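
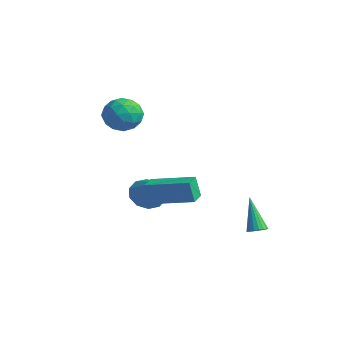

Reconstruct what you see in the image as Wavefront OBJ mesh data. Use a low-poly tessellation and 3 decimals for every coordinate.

v -2.32 -1.198 4.128
v -1.885 -0.48 3.548
v -2.035 -2.32 2.952
v -1.6 -1.602 2.372
v -1.139 -1.917 3.226
v -1.316 -1.223 3.953
v -2.604 -1.577 2.547
v -2.781 -0.883 3.274
v -2.061 -0.714 2.571
v -1.155 -0.924 2.991
v -2.765 -1.876 3.509
v -1.859 -2.086 3.929
v -2.128 -0.741 3.941
v -1.792 -2.059 2.559
v -1.522 -2.244 3.061
v -1.266 -1.822 2.72
v -1.793 -1.177 4.179
v -1.537 -0.755 3.839
v -1.099 -1.6 3.649
v -2.383 -2.045 2.661
v -2.127 -1.623 2.321
v -2.654 -0.978 3.78
v -2.398 -0.556 3.439
v -2.821 -1.2 2.851
v -1.975 -0.456 3.027
v -1.808 -1.116 2.335
v -2.398 -1.101 2.438
v -2.502 -0.693 2.865
v -1.443 -0.58 3.273
v -1.275 -1.239 2.582
v -1.005 -1.424 3.084
v -1.108 -1.016 3.511
v -1.546 -0.717 2.699
v -2.645 -1.561 3.918
v -2.477 -2.22 3.227
v -2.812 -1.784 2.989
v -2.915 -1.376 3.416
v -2.112 -1.684 4.165
v -1.945 -2.344 3.473
v -1.418 -2.107 3.635
v -1.522 -1.699 4.062
v -2.374 -2.083 3.801
v 2.019 -2.738 -0.531
v 1.812 -2.88 0.582
v 1.537 -2.038 -0.531
v 1.33 -2.18 0.582
v 3.73 -1.56 -0.062
v 3.523 -1.702 1.051
v 3.248 -0.86 -0.062
v 3.041 -1.002 1.051
v 3.346 2.253 -3.121
v 3.579 1.862 -2.913
v 2.374 2.547 -1.479
v 3.714 2.032 -2.863
v 3.775 2.246 -2.865
v 3.752 2.461 -2.917
v 3.649 2.635 -3.01
v 3.485 2.733 -3.124
v 3.294 2.736 -3.238
v 3.113 2.643 -3.329
v 2.978 2.473 -3.378
v 2.916 2.259 -3.376
v 2.939 2.044 -3.324
v 3.043 1.871 -3.231
v 3.207 1.772 -3.117
v 3.398 1.769 -3.003
v -2.468 0.305 -2.524
v -1.895 -0.052 -3.178
v -1.032 0.035 -1.116
v -1.808 0.522 -3.157
v -1.973 1.013 -2.894
v -2.327 1.234 -2.49
v -2.735 1.1 -2.099
v -3.042 0.662 -1.87
v -3.129 0.089 -1.892
v -2.964 -0.403 -2.154
v -2.61 -0.623 -2.558
v -2.201 -0.489 -2.949
f 1 38 17
f 38 12 41
f 17 41 6
f 38 41 17
f 1 17 13
f 17 6 18
f 13 18 2
f 17 18 13
f 1 13 22
f 13 2 23
f 22 23 8
f 13 23 22
f 1 22 34
f 22 8 37
f 34 37 11
f 22 37 34
f 1 34 38
f 34 11 42
f 38 42 12
f 34 42 38
f 2 18 29
f 18 6 32
f 29 32 10
f 18 32 29
f 6 41 19
f 41 12 40
f 19 40 5
f 41 40 19
f 12 42 39
f 42 11 35
f 39 35 3
f 42 35 39
f 11 37 36
f 37 8 24
f 36 24 7
f 37 24 36
f 8 23 28
f 23 2 25
f 28 25 9
f 23 25 28
f 4 30 16
f 30 10 31
f 16 31 5
f 30 31 16
f 4 16 14
f 16 5 15
f 14 15 3
f 16 15 14
f 4 14 21
f 14 3 20
f 21 20 7
f 14 20 21
f 4 21 26
f 21 7 27
f 26 27 9
f 21 27 26
f 4 26 30
f 26 9 33
f 30 33 10
f 26 33 30
f 5 31 19
f 31 10 32
f 19 32 6
f 31 32 19
f 3 15 39
f 15 5 40
f 39 40 12
f 15 40 39
f 7 20 36
f 20 3 35
f 36 35 11
f 20 35 36
f 9 27 28
f 27 7 24
f 28 24 8
f 27 24 28
f 10 33 29
f 33 9 25
f 29 25 2
f 33 25 29
f 44 46 43
f 47 44 43
f 43 46 45
f 45 47 43
f 44 50 46
f 48 44 47
f 48 50 44
f 46 50 45
f 49 47 45
f 45 50 49
f 49 48 47
f 50 48 49
f 52 51 54
f 52 54 53
f 54 51 55
f 54 55 53
f 55 51 56
f 55 56 53
f 56 51 57
f 56 57 53
f 57 51 58
f 57 58 53
f 58 51 59
f 58 59 53
f 59 51 60
f 59 60 53
f 60 51 61
f 60 61 53
f 61 51 62
f 61 62 53
f 62 51 63
f 62 63 53
f 63 51 64
f 63 64 53
f 64 51 65
f 64 65 53
f 65 51 66
f 65 66 53
f 66 51 52
f 66 52 53
f 68 67 70
f 68 70 69
f 70 67 71
f 70 71 69
f 71 67 72
f 71 72 69
f 72 67 73
f 72 73 69
f 73 67 74
f 73 74 69
f 74 67 75
f 74 75 69
f 75 67 76
f 75 76 69
f 76 67 77
f 76 77 69
f 77 67 78
f 77 78 69
f 78 67 68
f 78 68 69



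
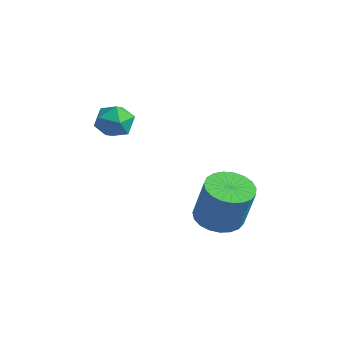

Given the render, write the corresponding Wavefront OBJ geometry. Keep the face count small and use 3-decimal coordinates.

v 2.469 3.513 -1.877
v 2.945 2.755 -2.039
v 3.566 2.768 -0.286
v 3.091 3.527 -0.123
v 3.194 3.025 -2.13
v 3.815 3.038 -0.377
v 3.318 3.379 -2.176
v 3.939 3.392 -0.423
v 3.295 3.757 -2.171
v 3.917 3.77 -0.418
v 3.129 4.093 -2.115
v 3.751 4.106 -0.362
v 2.85 4.328 -2.018
v 3.471 4.341 -0.264
v 2.504 4.423 -1.896
v 3.126 4.436 -0.143
v 2.153 4.36 -1.771
v 2.774 4.373 -0.018
v 1.856 4.151 -1.664
v 2.477 4.164 0.089
v 1.665 3.832 -1.594
v 2.287 3.845 0.159
v 1.613 3.458 -1.573
v 2.235 3.471 0.18
v 1.71 3.093 -1.604
v 2.331 3.106 0.149
v 1.937 2.801 -1.683
v 2.559 2.814 0.07
v 2.257 2.632 -1.795
v 2.878 2.645 -0.042
v 2.613 2.616 -1.921
v 3.235 2.629 -0.168
v -1.138 2.361 1.455
v -0.52 1.857 1.404
v -1.74 1.543 2.256
v -1.122 1.039 2.205
v -1.037 1.737 2.583
v -0.665 2.243 2.089
v -1.595 1.157 1.571
v -1.223 1.663 1.077
v -0.803 1.113 1.476
v -0.458 1.471 2.101
v -1.802 1.929 1.559
v -1.457 2.287 2.184
f 2 1 5
f 2 5 3
f 3 5 6
f 3 6 4
f 5 1 7
f 5 7 6
f 6 7 8
f 6 8 4
f 7 1 9
f 7 9 8
f 8 9 10
f 8 10 4
f 9 1 11
f 9 11 10
f 10 11 12
f 10 12 4
f 11 1 13
f 11 13 12
f 12 13 14
f 12 14 4
f 13 1 15
f 13 15 14
f 14 15 16
f 14 16 4
f 15 1 17
f 15 17 16
f 16 17 18
f 16 18 4
f 17 1 19
f 17 19 18
f 18 19 20
f 18 20 4
f 19 1 21
f 19 21 20
f 20 21 22
f 20 22 4
f 21 1 23
f 21 23 22
f 22 23 24
f 22 24 4
f 23 1 25
f 23 25 24
f 24 25 26
f 24 26 4
f 25 1 27
f 25 27 26
f 26 27 28
f 26 28 4
f 27 1 29
f 27 29 28
f 28 29 30
f 28 30 4
f 29 1 31
f 29 31 30
f 30 31 32
f 30 32 4
f 31 1 2
f 31 2 32
f 32 2 3
f 32 3 4
f 33 44 38
f 33 38 34
f 33 34 40
f 33 40 43
f 33 43 44
f 34 38 42
f 38 44 37
f 44 43 35
f 43 40 39
f 40 34 41
f 36 42 37
f 36 37 35
f 36 35 39
f 36 39 41
f 36 41 42
f 37 42 38
f 35 37 44
f 39 35 43
f 41 39 40
f 42 41 34



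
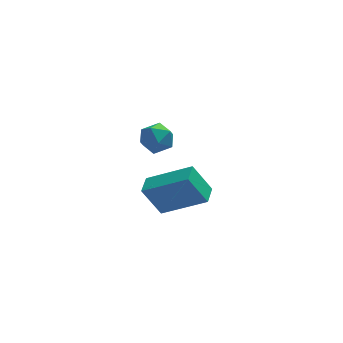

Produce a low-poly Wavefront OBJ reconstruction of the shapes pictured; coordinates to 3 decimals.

v 0.483 2.08 3.439
v 0.949 1.838 2.893
v -0.369 1.282 3.067
v 0.097 1.04 2.521
v 0.255 0.892 3.246
v 0.781 1.385 3.477
v -0.201 1.735 2.483
v 0.325 2.228 2.714
v 0.526 1.624 2.303
v 0.807 1.103 2.774
v -0.227 2.017 3.186
v 0.054 1.496 3.657
v -0.111 3.097 -1.494
v 1.631 2.403 -0.381
v 0.202 3.929 -1.464
v 1.944 3.236 -0.351
v 0.636 2.864 -2.809
v 2.378 2.171 -1.696
v 0.949 3.697 -2.779
v 2.691 3.003 -1.666
f 1 12 6
f 1 6 2
f 1 2 8
f 1 8 11
f 1 11 12
f 2 6 10
f 6 12 5
f 12 11 3
f 11 8 7
f 8 2 9
f 4 10 5
f 4 5 3
f 4 3 7
f 4 7 9
f 4 9 10
f 5 10 6
f 3 5 12
f 7 3 11
f 9 7 8
f 10 9 2
f 14 16 13
f 17 14 13
f 13 16 15
f 15 17 13
f 14 20 16
f 18 14 17
f 18 20 14
f 16 20 15
f 19 17 15
f 15 20 19
f 19 18 17
f 20 18 19



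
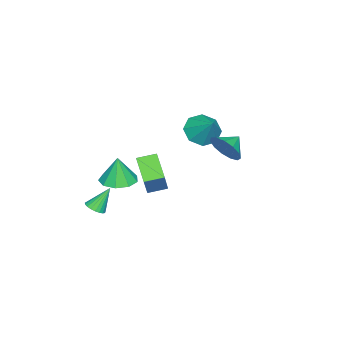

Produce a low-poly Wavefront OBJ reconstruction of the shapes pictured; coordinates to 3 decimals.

v -2.195 -2.2 -3.601
v -3.23 -3.126 -2.709
v -2.782 -1.333 -3.381
v -3.816 -2.258 -2.489
v -1.144 -1.882 -2.051
v -2.178 -2.807 -1.159
v -1.73 -1.014 -1.831
v -2.765 -1.94 -0.939
v -0.08 -2.752 -1.48
v 0.86 -2.443 -1.461
v -0.1 -2.788 0.06
v 0.441 -1.911 -1.454
v -0.222 -1.773 -1.459
v -0.819 -2.093 -1.474
v -1.07 -2.722 -1.491
v -0.858 -3.365 -1.504
v -0.282 -3.721 -1.505
v 0.388 -3.624 -1.494
v 0.839 -3.119 -1.477
v 1.288 3.531 3.223
v 1.754 4.114 3.761
v 0.412 3.849 3.637
v 1.642 4.374 3.327
v 1.418 4.366 2.859
v 1.153 4.093 2.507
v 0.931 3.642 2.382
v 0.822 3.156 2.524
v 0.861 2.788 2.888
v 1.036 2.657 3.358
v 1.291 2.803 3.785
v 1.545 3.181 4.034
v 1.717 3.67 4.025
v 2.911 -2.489 -1.613
v 3.428 -2.451 -1.376
v 2.329 -1.971 -0.427
v 3.406 -2.239 -1.48
v 3.298 -2.071 -1.607
v 3.123 -1.974 -1.734
v 2.912 -1.967 -1.841
v 2.7 -2.05 -1.909
v 2.525 -2.209 -1.925
v 2.417 -2.416 -1.888
v 2.394 -2.636 -1.803
v 2.461 -2.831 -1.685
v 2.605 -2.967 -1.555
v 2.802 -3.02 -1.435
v 3.019 -2.981 -1.346
v 3.216 -2.857 -1.303
v 3.361 -2.67 -1.314
v -1.095 1.307 2.577
v -0.45 1.618 1.908
v -0.385 2.173 3.663
v -1.055 2.06 1.951
v -1.683 2.06 2.361
v -1.967 1.619 2.897
v -1.739 0.996 3.246
v -1.134 0.554 3.203
v -0.506 0.554 2.793
v -0.223 0.994 2.257
f 2 4 1
f 5 2 1
f 1 4 3
f 3 5 1
f 2 8 4
f 6 2 5
f 6 8 2
f 4 8 3
f 7 5 3
f 3 8 7
f 7 6 5
f 8 6 7
f 10 9 12
f 10 12 11
f 12 9 13
f 12 13 11
f 13 9 14
f 13 14 11
f 14 9 15
f 14 15 11
f 15 9 16
f 15 16 11
f 16 9 17
f 16 17 11
f 17 9 18
f 17 18 11
f 18 9 19
f 18 19 11
f 19 9 10
f 19 10 11
f 21 20 23
f 21 23 22
f 23 20 24
f 23 24 22
f 24 20 25
f 24 25 22
f 25 20 26
f 25 26 22
f 26 20 27
f 26 27 22
f 27 20 28
f 27 28 22
f 28 20 29
f 28 29 22
f 29 20 30
f 29 30 22
f 30 20 31
f 30 31 22
f 31 20 32
f 31 32 22
f 32 20 21
f 32 21 22
f 34 33 36
f 34 36 35
f 36 33 37
f 36 37 35
f 37 33 38
f 37 38 35
f 38 33 39
f 38 39 35
f 39 33 40
f 39 40 35
f 40 33 41
f 40 41 35
f 41 33 42
f 41 42 35
f 42 33 43
f 42 43 35
f 43 33 44
f 43 44 35
f 44 33 45
f 44 45 35
f 45 33 46
f 45 46 35
f 46 33 47
f 46 47 35
f 47 33 48
f 47 48 35
f 48 33 49
f 48 49 35
f 49 33 34
f 49 34 35
f 51 50 53
f 51 53 52
f 53 50 54
f 53 54 52
f 54 50 55
f 54 55 52
f 55 50 56
f 55 56 52
f 56 50 57
f 56 57 52
f 57 50 58
f 57 58 52
f 58 50 59
f 58 59 52
f 59 50 51
f 59 51 52



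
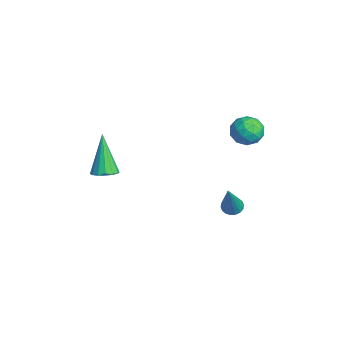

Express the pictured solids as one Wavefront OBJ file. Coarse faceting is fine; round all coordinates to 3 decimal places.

v 0.976 -1.822 -1.636
v 1.535 -1.894 -1.378
v 0.124 -1.718 0.236
v 1.5 -1.577 -1.412
v 1.324 -1.325 -1.506
v 1.055 -1.207 -1.635
v 0.765 -1.253 -1.764
v 0.531 -1.452 -1.859
v 0.417 -1.75 -1.895
v 0.453 -2.067 -1.861
v 0.629 -2.318 -1.767
v 0.898 -2.437 -1.638
v 1.188 -2.39 -1.508
v 1.421 -2.192 -1.413
v 2.586 4.597 1.01
v 3.26 4.228 1.131
v 1.96 3.532 1.249
v 2.634 3.163 1.37
v 2.39 3.703 1.874
v 2.777 4.361 1.727
v 2.443 3.399 0.653
v 2.83 4.057 0.506
v 3.172 3.487 0.911
v 3.139 3.675 1.665
v 2.081 4.085 0.715
v 2.048 4.273 1.469
v 2.978 4.506 1.05
v 2.242 3.254 1.33
v 2.099 3.571 1.627
v 2.495 3.354 1.698
v 2.694 4.585 1.4
v 3.091 4.368 1.471
v 2.579 4.059 1.907
v 2.129 3.392 0.909
v 2.526 3.175 0.98
v 2.725 4.406 0.682
v 3.121 4.189 0.753
v 2.641 3.701 0.473
v 3.322 3.854 0.991
v 2.954 3.228 1.131
v 2.842 3.366 0.71
v 3.069 3.753 0.624
v 3.303 3.964 1.435
v 2.935 3.338 1.575
v 2.792 3.655 1.871
v 3.019 4.043 1.785
v 3.251 3.529 1.305
v 2.285 4.422 0.805
v 1.917 3.796 0.945
v 2.201 3.717 0.595
v 2.428 4.105 0.509
v 2.266 4.532 1.249
v 1.898 3.906 1.389
v 2.151 4.007 1.756
v 2.378 4.394 1.67
v 1.969 4.231 1.075
v 1.879 3.519 -4.1
v 2.267 3.343 -4.361
v 2.901 3.021 -2.24
v 2.32 3.557 -4.332
v 2.285 3.764 -4.258
v 2.17 3.922 -4.152
v 1.997 4.001 -4.036
v 1.801 3.984 -3.932
v 1.62 3.875 -3.862
v 1.49 3.696 -3.839
v 1.438 3.482 -3.867
v 1.472 3.275 -3.942
v 1.587 3.117 -4.047
v 1.76 3.038 -4.164
v 1.956 3.055 -4.267
v 2.137 3.163 -4.337
f 2 1 4
f 2 4 3
f 4 1 5
f 4 5 3
f 5 1 6
f 5 6 3
f 6 1 7
f 6 7 3
f 7 1 8
f 7 8 3
f 8 1 9
f 8 9 3
f 9 1 10
f 9 10 3
f 10 1 11
f 10 11 3
f 11 1 12
f 11 12 3
f 12 1 13
f 12 13 3
f 13 1 14
f 13 14 3
f 14 1 2
f 14 2 3
f 15 52 31
f 52 26 55
f 31 55 20
f 52 55 31
f 15 31 27
f 31 20 32
f 27 32 16
f 31 32 27
f 15 27 36
f 27 16 37
f 36 37 22
f 27 37 36
f 15 36 48
f 36 22 51
f 48 51 25
f 36 51 48
f 15 48 52
f 48 25 56
f 52 56 26
f 48 56 52
f 16 32 43
f 32 20 46
f 43 46 24
f 32 46 43
f 20 55 33
f 55 26 54
f 33 54 19
f 55 54 33
f 26 56 53
f 56 25 49
f 53 49 17
f 56 49 53
f 25 51 50
f 51 22 38
f 50 38 21
f 51 38 50
f 22 37 42
f 37 16 39
f 42 39 23
f 37 39 42
f 18 44 30
f 44 24 45
f 30 45 19
f 44 45 30
f 18 30 28
f 30 19 29
f 28 29 17
f 30 29 28
f 18 28 35
f 28 17 34
f 35 34 21
f 28 34 35
f 18 35 40
f 35 21 41
f 40 41 23
f 35 41 40
f 18 40 44
f 40 23 47
f 44 47 24
f 40 47 44
f 19 45 33
f 45 24 46
f 33 46 20
f 45 46 33
f 17 29 53
f 29 19 54
f 53 54 26
f 29 54 53
f 21 34 50
f 34 17 49
f 50 49 25
f 34 49 50
f 23 41 42
f 41 21 38
f 42 38 22
f 41 38 42
f 24 47 43
f 47 23 39
f 43 39 16
f 47 39 43
f 58 57 60
f 58 60 59
f 60 57 61
f 60 61 59
f 61 57 62
f 61 62 59
f 62 57 63
f 62 63 59
f 63 57 64
f 63 64 59
f 64 57 65
f 64 65 59
f 65 57 66
f 65 66 59
f 66 57 67
f 66 67 59
f 67 57 68
f 67 68 59
f 68 57 69
f 68 69 59
f 69 57 70
f 69 70 59
f 70 57 71
f 70 71 59
f 71 57 72
f 71 72 59
f 72 57 58
f 72 58 59



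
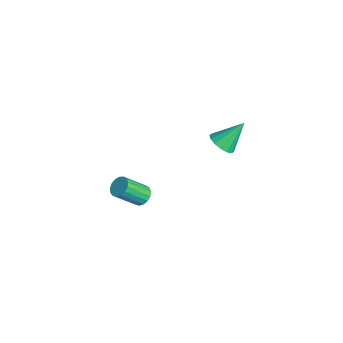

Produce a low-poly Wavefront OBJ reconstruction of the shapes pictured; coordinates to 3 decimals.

v -1.78 -0.929 -4.08
v -1.111 -0.756 -3.966
v -0.992 -2.097 -2.625
v -1.66 -2.271 -2.74
v -1.282 -0.56 -3.755
v -1.163 -1.901 -2.414
v -1.567 -0.449 -3.618
v -1.448 -1.79 -2.278
v -1.901 -0.447 -3.587
v -1.782 -1.789 -2.247
v -2.206 -0.557 -3.669
v -2.087 -1.898 -2.329
v -2.415 -0.751 -3.846
v -2.296 -2.093 -2.505
v -2.477 -0.987 -4.076
v -2.358 -2.328 -2.735
v -2.38 -1.209 -4.307
v -2.261 -2.55 -2.966
v -2.145 -1.367 -4.486
v -2.026 -2.708 -3.145
v -1.827 -1.425 -4.572
v -1.708 -2.766 -3.232
v -1.497 -1.37 -4.546
v -1.378 -2.711 -3.205
v -1.233 -1.213 -4.413
v -1.114 -2.554 -3.072
v -1.093 -0.992 -4.203
v -0.974 -2.333 -2.863
v 1.801 2.664 3.283
v 2.65 2.702 3.31
v 1.699 3.936 4.677
v 2.531 3.011 3.02
v 2.217 3.226 2.8
v 1.791 3.291 2.71
v 1.368 3.188 2.773
v 1.061 2.944 2.973
v 0.952 2.626 3.256
v 1.071 2.317 3.546
v 1.385 2.101 3.766
v 1.811 2.036 3.857
v 2.234 2.14 3.793
v 2.541 2.383 3.593
f 2 1 5
f 2 5 3
f 3 5 6
f 3 6 4
f 5 1 7
f 5 7 6
f 6 7 8
f 6 8 4
f 7 1 9
f 7 9 8
f 8 9 10
f 8 10 4
f 9 1 11
f 9 11 10
f 10 11 12
f 10 12 4
f 11 1 13
f 11 13 12
f 12 13 14
f 12 14 4
f 13 1 15
f 13 15 14
f 14 15 16
f 14 16 4
f 15 1 17
f 15 17 16
f 16 17 18
f 16 18 4
f 17 1 19
f 17 19 18
f 18 19 20
f 18 20 4
f 19 1 21
f 19 21 20
f 20 21 22
f 20 22 4
f 21 1 23
f 21 23 22
f 22 23 24
f 22 24 4
f 23 1 25
f 23 25 24
f 24 25 26
f 24 26 4
f 25 1 27
f 25 27 26
f 26 27 28
f 26 28 4
f 27 1 2
f 27 2 28
f 28 2 3
f 28 3 4
f 30 29 32
f 30 32 31
f 32 29 33
f 32 33 31
f 33 29 34
f 33 34 31
f 34 29 35
f 34 35 31
f 35 29 36
f 35 36 31
f 36 29 37
f 36 37 31
f 37 29 38
f 37 38 31
f 38 29 39
f 38 39 31
f 39 29 40
f 39 40 31
f 40 29 41
f 40 41 31
f 41 29 42
f 41 42 31
f 42 29 30
f 42 30 31



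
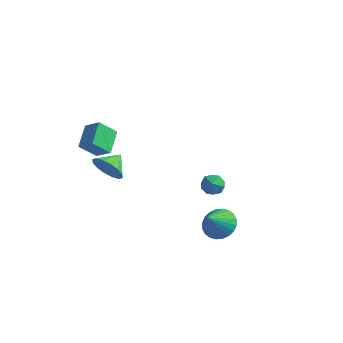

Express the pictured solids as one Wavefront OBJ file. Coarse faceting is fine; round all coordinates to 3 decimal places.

v -2.875 -1.676 0.911
v -2.462 -2.046 1.62
v -2.705 -0.684 1.329
v -2.124 -1.972 1.309
v -1.986 -1.819 0.891
v -2.087 -1.628 0.478
v -2.399 -1.45 0.181
v -2.838 -1.332 0.08
v -3.287 -1.306 0.201
v -3.626 -1.38 0.513
v -3.763 -1.533 0.931
v -3.662 -1.724 1.344
v -3.351 -1.902 1.64
v -2.912 -2.02 1.742
v 2.879 -1.277 -1.251
v 3.619 -0.973 -0.862
v 2.701 -2.203 -0.189
v 3.379 -0.766 -0.721
v 3.063 -0.636 -0.661
v 2.718 -0.604 -0.69
v 2.398 -0.675 -0.805
v 2.151 -0.837 -0.988
v 2.015 -1.066 -1.211
v 2.01 -1.327 -1.439
v 2.138 -1.58 -1.639
v 2.378 -1.788 -1.78
v 2.695 -1.917 -1.841
v 3.039 -1.949 -1.811
v 3.359 -1.879 -1.696
v 3.606 -1.717 -1.513
v 3.742 -1.488 -1.291
v 3.747 -1.227 -1.062
v -3.932 -2.513 2.686
v -4.256 -1.318 3.297
v -3.311 -1.917 1.85
v -3.634 -0.723 2.461
v -3.126 -2.577 3.239
v -3.449 -1.383 3.85
v -2.504 -1.982 2.403
v -2.828 -0.787 3.014
v 0.782 2.867 -1.392
v 1.227 2.575 -1.87
v -0.107 2.685 -2.11
v 0.338 2.393 -2.588
v 0.199 2.054 -1.974
v 0.749 2.166 -1.53
v 0.371 3.094 -2.45
v 0.921 3.206 -2.006
v 0.973 2.715 -2.523
v 0.867 2.072 -2.229
v 0.253 3.188 -1.751
v 0.147 2.545 -1.457
f 2 1 4
f 2 4 3
f 4 1 5
f 4 5 3
f 5 1 6
f 5 6 3
f 6 1 7
f 6 7 3
f 7 1 8
f 7 8 3
f 8 1 9
f 8 9 3
f 9 1 10
f 9 10 3
f 10 1 11
f 10 11 3
f 11 1 12
f 11 12 3
f 12 1 13
f 12 13 3
f 13 1 14
f 13 14 3
f 14 1 2
f 14 2 3
f 16 15 18
f 16 18 17
f 18 15 19
f 18 19 17
f 19 15 20
f 19 20 17
f 20 15 21
f 20 21 17
f 21 15 22
f 21 22 17
f 22 15 23
f 22 23 17
f 23 15 24
f 23 24 17
f 24 15 25
f 24 25 17
f 25 15 26
f 25 26 17
f 26 15 27
f 26 27 17
f 27 15 28
f 27 28 17
f 28 15 29
f 28 29 17
f 29 15 30
f 29 30 17
f 30 15 31
f 30 31 17
f 31 15 32
f 31 32 17
f 32 15 16
f 32 16 17
f 34 36 33
f 37 34 33
f 33 36 35
f 35 37 33
f 34 40 36
f 38 34 37
f 38 40 34
f 36 40 35
f 39 37 35
f 35 40 39
f 39 38 37
f 40 38 39
f 41 52 46
f 41 46 42
f 41 42 48
f 41 48 51
f 41 51 52
f 42 46 50
f 46 52 45
f 52 51 43
f 51 48 47
f 48 42 49
f 44 50 45
f 44 45 43
f 44 43 47
f 44 47 49
f 44 49 50
f 45 50 46
f 43 45 52
f 47 43 51
f 49 47 48
f 50 49 42



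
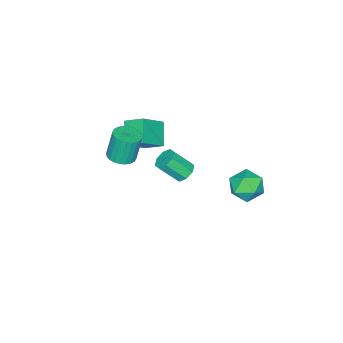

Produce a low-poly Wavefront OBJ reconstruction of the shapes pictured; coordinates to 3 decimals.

v -3.125 -2.863 -3.409
v -2.775 -3.151 -3.818
v -2.246 -3.925 -2.819
v -2.595 -3.637 -2.411
v -2.566 -2.775 -3.637
v -2.036 -3.549 -2.639
v -2.684 -2.45 -3.323
v -2.155 -3.225 -2.324
v -3.06 -2.367 -3.059
v -2.531 -3.142 -2.061
v -3.474 -2.575 -3.001
v -2.945 -3.349 -2.002
v -3.684 -2.951 -3.181
v -3.154 -3.725 -2.183
v -3.565 -3.275 -3.496
v -3.036 -4.05 -2.497
v -3.189 -3.358 -3.759
v -2.66 -4.133 -2.761
v -2.172 1.245 -2.438
v -1.821 0.795 -1.724
v -3.539 0.945 -1.956
v -3.188 0.495 -1.242
v -3.101 1.404 -1.297
v -2.256 1.589 -1.595
v -3.104 0.151 -2.085
v -2.259 0.336 -2.383
v -2.397 0.119 -1.505
v -2.395 0.893 -1.018
v -2.965 0.847 -2.662
v -2.963 1.621 -2.175
v -1.144 -3.656 -0.451
v -1.97 -4.268 0.328
v -1.314 -2.721 0.103
v -2.139 -3.333 0.883
v -0.061 -3.987 0.437
v -0.886 -4.599 1.217
v -0.23 -3.052 0.992
v -1.056 -3.664 1.771
v 1.939 -2.586 2.058
v 2.32 -2.047 2.075
v 2.043 -1.895 3.459
v 1.661 -2.434 3.442
v 2.09 -1.945 2.018
v 1.813 -1.793 3.402
v 1.838 -1.94 1.967
v 1.561 -1.788 3.351
v 1.601 -2.034 1.93
v 1.324 -1.882 3.314
v 1.415 -2.211 1.912
v 1.138 -2.059 3.296
v 1.309 -2.446 1.916
v 1.032 -2.294 3.301
v 1.299 -2.702 1.943
v 1.022 -2.55 3.327
v 1.386 -2.94 1.986
v 1.109 -2.788 3.37
v 1.557 -3.125 2.041
v 1.28 -2.973 3.425
v 1.787 -3.227 2.098
v 1.51 -3.075 3.482
v 2.039 -3.232 2.149
v 1.762 -3.08 3.533
v 2.276 -3.138 2.186
v 1.999 -2.986 3.57
v 2.462 -2.961 2.204
v 2.185 -2.809 3.588
v 2.568 -2.726 2.199
v 2.291 -2.574 3.584
v 2.578 -2.47 2.173
v 2.301 -2.318 3.557
v 2.491 -2.232 2.13
v 2.214 -2.08 3.514
f 2 1 5
f 2 5 3
f 3 5 6
f 3 6 4
f 5 1 7
f 5 7 6
f 6 7 8
f 6 8 4
f 7 1 9
f 7 9 8
f 8 9 10
f 8 10 4
f 9 1 11
f 9 11 10
f 10 11 12
f 10 12 4
f 11 1 13
f 11 13 12
f 12 13 14
f 12 14 4
f 13 1 15
f 13 15 14
f 14 15 16
f 14 16 4
f 15 1 17
f 15 17 16
f 16 17 18
f 16 18 4
f 17 1 2
f 17 2 18
f 18 2 3
f 18 3 4
f 19 30 24
f 19 24 20
f 19 20 26
f 19 26 29
f 19 29 30
f 20 24 28
f 24 30 23
f 30 29 21
f 29 26 25
f 26 20 27
f 22 28 23
f 22 23 21
f 22 21 25
f 22 25 27
f 22 27 28
f 23 28 24
f 21 23 30
f 25 21 29
f 27 25 26
f 28 27 20
f 32 34 31
f 35 32 31
f 31 34 33
f 33 35 31
f 32 38 34
f 36 32 35
f 36 38 32
f 34 38 33
f 37 35 33
f 33 38 37
f 37 36 35
f 38 36 37
f 40 39 43
f 40 43 41
f 41 43 44
f 41 44 42
f 43 39 45
f 43 45 44
f 44 45 46
f 44 46 42
f 45 39 47
f 45 47 46
f 46 47 48
f 46 48 42
f 47 39 49
f 47 49 48
f 48 49 50
f 48 50 42
f 49 39 51
f 49 51 50
f 50 51 52
f 50 52 42
f 51 39 53
f 51 53 52
f 52 53 54
f 52 54 42
f 53 39 55
f 53 55 54
f 54 55 56
f 54 56 42
f 55 39 57
f 55 57 56
f 56 57 58
f 56 58 42
f 57 39 59
f 57 59 58
f 58 59 60
f 58 60 42
f 59 39 61
f 59 61 60
f 60 61 62
f 60 62 42
f 61 39 63
f 61 63 62
f 62 63 64
f 62 64 42
f 63 39 65
f 63 65 64
f 64 65 66
f 64 66 42
f 65 39 67
f 65 67 66
f 66 67 68
f 66 68 42
f 67 39 69
f 67 69 68
f 68 69 70
f 68 70 42
f 69 39 71
f 69 71 70
f 70 71 72
f 70 72 42
f 71 39 40
f 71 40 72
f 72 40 41
f 72 41 42



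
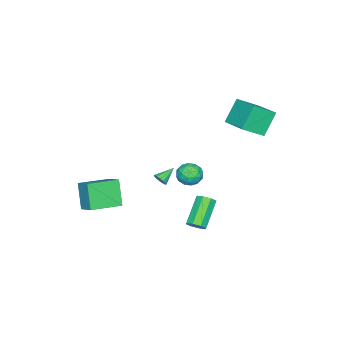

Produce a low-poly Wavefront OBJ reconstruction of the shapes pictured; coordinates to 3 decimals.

v -4.254 2.917 3.775
v -3.161 1.973 4.709
v -3.248 4.554 4.251
v -2.154 3.61 5.185
v -3.186 2.69 2.295
v -2.092 1.746 3.229
v -2.179 4.327 2.771
v -1.086 3.383 3.705
v 4.186 -4.742 -0.625
v 4.709 -3.759 -0.014
v 2.453 -3.618 -0.947
v 2.976 -2.636 -0.336
v 4.904 -4.104 -2.264
v 5.427 -3.122 -1.653
v 3.171 -2.981 -2.586
v 3.694 -1.998 -1.975
v 0.918 1.763 0.177
v 1.567 1.194 0.309
v 0.073 0.706 -0.229
v 0.722 0.137 -0.097
v 0.347 0.536 0.582
v 0.869 1.189 0.833
v 0.771 0.711 -0.753
v 1.293 1.364 -0.502
v 1.476 0.544 -0.267
v 1.214 0.436 0.559
v 0.426 1.464 -0.479
v 0.164 1.356 0.347
v 1.316 1.571 0.279
v 0.324 0.329 -0.199
v 0.103 0.563 0.201
v 0.485 0.229 0.278
v 0.906 1.568 0.587
v 1.288 1.234 0.664
v 0.571 0.847 0.825
v 0.352 0.666 -0.584
v 0.734 0.332 -0.507
v 1.155 1.671 -0.198
v 1.537 1.337 -0.121
v 1.069 1.053 -0.745
v 1.644 0.854 0.018
v 1.148 0.234 -0.221
v 1.176 0.571 -0.606
v 1.483 0.954 -0.459
v 1.49 0.791 0.503
v 0.994 0.17 0.264
v 0.774 0.405 0.664
v 1.08 0.788 0.811
v 1.437 0.409 0.165
v 0.646 1.73 -0.184
v 0.15 1.109 -0.423
v 0.56 1.112 -0.731
v 0.866 1.495 -0.584
v 0.492 1.666 0.301
v -0.004 1.046 0.062
v 0.157 0.946 0.539
v 0.464 1.329 0.686
v 0.203 1.491 -0.085
v 1.058 1.531 -4.301
v 1.396 1.071 -3.969
v -0.199 0.91 -2.567
v -0.538 1.369 -2.899
v 1.493 1.539 -3.805
v -0.102 1.378 -2.403
v 1.335 2.002 -3.931
v -0.26 1.84 -2.529
v 1.014 2.189 -4.274
v -0.581 2.027 -2.872
v 0.719 1.99 -4.633
v -0.876 1.829 -3.231
v 0.622 1.522 -4.797
v -0.973 1.361 -3.395
v 0.78 1.06 -4.671
v -0.815 0.898 -3.269
v 1.101 0.873 -4.328
v -0.494 0.711 -2.926
v -2.892 -3.176 -4.254
v -2.582 -2.974 -3.874
v -3.928 -2.764 -3.626
v -2.612 -2.772 -4.057
v -2.717 -2.677 -4.292
v -2.868 -2.717 -4.517
v -3.027 -2.879 -4.672
v -3.149 -3.121 -4.714
v -3.202 -3.378 -4.633
v -3.172 -3.581 -4.451
v -3.067 -3.675 -4.216
v -2.915 -3.636 -3.99
v -2.757 -3.473 -3.836
v -2.635 -3.231 -3.794
f 2 4 1
f 5 2 1
f 1 4 3
f 3 5 1
f 2 8 4
f 6 2 5
f 6 8 2
f 4 8 3
f 7 5 3
f 3 8 7
f 7 6 5
f 8 6 7
f 10 12 9
f 13 10 9
f 9 12 11
f 11 13 9
f 10 16 12
f 14 10 13
f 14 16 10
f 12 16 11
f 15 13 11
f 11 16 15
f 15 14 13
f 16 14 15
f 17 54 33
f 54 28 57
f 33 57 22
f 54 57 33
f 17 33 29
f 33 22 34
f 29 34 18
f 33 34 29
f 17 29 38
f 29 18 39
f 38 39 24
f 29 39 38
f 17 38 50
f 38 24 53
f 50 53 27
f 38 53 50
f 17 50 54
f 50 27 58
f 54 58 28
f 50 58 54
f 18 34 45
f 34 22 48
f 45 48 26
f 34 48 45
f 22 57 35
f 57 28 56
f 35 56 21
f 57 56 35
f 28 58 55
f 58 27 51
f 55 51 19
f 58 51 55
f 27 53 52
f 53 24 40
f 52 40 23
f 53 40 52
f 24 39 44
f 39 18 41
f 44 41 25
f 39 41 44
f 20 46 32
f 46 26 47
f 32 47 21
f 46 47 32
f 20 32 30
f 32 21 31
f 30 31 19
f 32 31 30
f 20 30 37
f 30 19 36
f 37 36 23
f 30 36 37
f 20 37 42
f 37 23 43
f 42 43 25
f 37 43 42
f 20 42 46
f 42 25 49
f 46 49 26
f 42 49 46
f 21 47 35
f 47 26 48
f 35 48 22
f 47 48 35
f 19 31 55
f 31 21 56
f 55 56 28
f 31 56 55
f 23 36 52
f 36 19 51
f 52 51 27
f 36 51 52
f 25 43 44
f 43 23 40
f 44 40 24
f 43 40 44
f 26 49 45
f 49 25 41
f 45 41 18
f 49 41 45
f 60 59 63
f 60 63 61
f 61 63 64
f 61 64 62
f 63 59 65
f 63 65 64
f 64 65 66
f 64 66 62
f 65 59 67
f 65 67 66
f 66 67 68
f 66 68 62
f 67 59 69
f 67 69 68
f 68 69 70
f 68 70 62
f 69 59 71
f 69 71 70
f 70 71 72
f 70 72 62
f 71 59 73
f 71 73 72
f 72 73 74
f 72 74 62
f 73 59 75
f 73 75 74
f 74 75 76
f 74 76 62
f 75 59 60
f 75 60 76
f 76 60 61
f 76 61 62
f 78 77 80
f 78 80 79
f 80 77 81
f 80 81 79
f 81 77 82
f 81 82 79
f 82 77 83
f 82 83 79
f 83 77 84
f 83 84 79
f 84 77 85
f 84 85 79
f 85 77 86
f 85 86 79
f 86 77 87
f 86 87 79
f 87 77 88
f 87 88 79
f 88 77 89
f 88 89 79
f 89 77 90
f 89 90 79
f 90 77 78
f 90 78 79



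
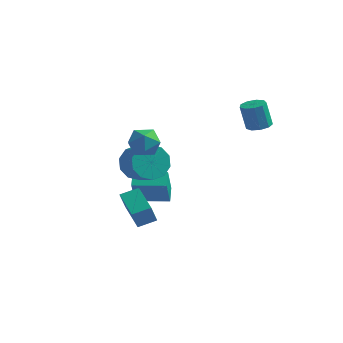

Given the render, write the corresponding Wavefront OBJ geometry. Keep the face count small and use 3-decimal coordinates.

v 0.836 -2.174 2.237
v 1.686 -2.163 1.929
v 0.854 -3.637 2.231
v 1.704 -3.626 1.923
v 1.525 -3.352 2.766
v 1.514 -2.447 2.769
v 1.026 -3.353 1.391
v 1.015 -2.448 1.394
v 1.803 -2.891 1.406
v 2.112 -2.89 2.256
v 0.428 -2.91 1.904
v 0.737 -2.909 2.754
v 3.96 3.754 0.964
v 4.57 3.988 1.115
v 4.249 3.9 2.547
v 3.64 3.666 2.396
v 4.275 4.336 1.07
v 3.955 4.248 2.502
v 3.833 4.412 0.976
v 3.513 4.324 2.408
v 3.45 4.18 0.876
v 3.13 4.092 2.308
v 3.306 3.749 0.817
v 2.986 3.661 2.249
v 3.468 3.32 0.827
v 3.148 3.232 2.259
v 3.86 3.095 0.901
v 3.54 3.006 2.333
v 4.299 3.178 1.004
v 3.979 3.089 2.436
v 4.579 3.53 1.089
v 4.259 3.442 2.521
v -0.293 -0.689 -0.62
v 0.283 -0.486 -1.473
v 1.33 -1.108 -0.914
v 0.753 -1.311 -0.06
v 0.356 0.009 -1.059
v 1.403 -0.613 -0.5
v 0.181 0.237 -0.478
v 1.228 -0.385 0.082
v -0.176 0.111 0.05
v 0.871 -0.511 0.609
v -0.577 -0.32 0.322
v 0.47 -0.942 0.881
v -0.87 -0.892 0.234
v 0.177 -1.514 0.793
v -0.943 -1.387 -0.18
v 0.104 -2.009 0.379
v -0.768 -1.615 -0.762
v 0.279 -2.237 -0.202
v -0.411 -1.489 -1.289
v 0.636 -2.111 -0.73
v -0.01 -1.058 -1.561
v 1.037 -1.68 -1.002
v -1.546 0.825 -3.189
v -1.883 1.576 -2.676
v -1.889 1.806 -4.851
v -2.226 2.557 -4.338
v 0.066 1.503 -3.122
v -0.271 2.254 -2.609
v -0.277 2.484 -4.784
v -0.614 3.235 -4.271
v 0.222 -1.714 -4.421
v 0.186 -2.216 -3.332
v -1.1 -0.562 -3.934
v -1.135 -1.064 -2.844
v 0.915 -1.056 -4.096
v 0.88 -1.558 -3.006
v -0.406 0.096 -3.608
v -0.442 -0.406 -2.519
f 1 12 6
f 1 6 2
f 1 2 8
f 1 8 11
f 1 11 12
f 2 6 10
f 6 12 5
f 12 11 3
f 11 8 7
f 8 2 9
f 4 10 5
f 4 5 3
f 4 3 7
f 4 7 9
f 4 9 10
f 5 10 6
f 3 5 12
f 7 3 11
f 9 7 8
f 10 9 2
f 14 13 17
f 14 17 15
f 15 17 18
f 15 18 16
f 17 13 19
f 17 19 18
f 18 19 20
f 18 20 16
f 19 13 21
f 19 21 20
f 20 21 22
f 20 22 16
f 21 13 23
f 21 23 22
f 22 23 24
f 22 24 16
f 23 13 25
f 23 25 24
f 24 25 26
f 24 26 16
f 25 13 27
f 25 27 26
f 26 27 28
f 26 28 16
f 27 13 29
f 27 29 28
f 28 29 30
f 28 30 16
f 29 13 31
f 29 31 30
f 30 31 32
f 30 32 16
f 31 13 14
f 31 14 32
f 32 14 15
f 32 15 16
f 34 33 37
f 34 37 35
f 35 37 38
f 35 38 36
f 37 33 39
f 37 39 38
f 38 39 40
f 38 40 36
f 39 33 41
f 39 41 40
f 40 41 42
f 40 42 36
f 41 33 43
f 41 43 42
f 42 43 44
f 42 44 36
f 43 33 45
f 43 45 44
f 44 45 46
f 44 46 36
f 45 33 47
f 45 47 46
f 46 47 48
f 46 48 36
f 47 33 49
f 47 49 48
f 48 49 50
f 48 50 36
f 49 33 51
f 49 51 50
f 50 51 52
f 50 52 36
f 51 33 53
f 51 53 52
f 52 53 54
f 52 54 36
f 53 33 34
f 53 34 54
f 54 34 35
f 54 35 36
f 56 58 55
f 59 56 55
f 55 58 57
f 57 59 55
f 56 62 58
f 60 56 59
f 60 62 56
f 58 62 57
f 61 59 57
f 57 62 61
f 61 60 59
f 62 60 61
f 64 66 63
f 67 64 63
f 63 66 65
f 65 67 63
f 64 70 66
f 68 64 67
f 68 70 64
f 66 70 65
f 69 67 65
f 65 70 69
f 69 68 67
f 70 68 69



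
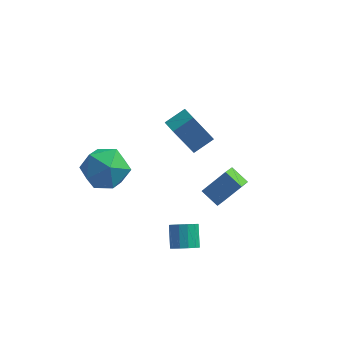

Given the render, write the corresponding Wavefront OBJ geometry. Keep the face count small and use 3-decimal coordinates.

v 0.837 3.572 -2.407
v -0.069 3.208 -0.638
v 1.627 4.273 -1.858
v 0.72 3.909 -0.089
v 1.4 2.831 -2.271
v 0.493 2.467 -0.502
v 2.189 3.532 -1.722
v 1.283 3.168 0.047
v 2.253 -2.782 -3.645
v 2.546 -2.326 -4.022
v 2.3 -1.482 -3.191
v 2.007 -1.938 -2.815
v 2.189 -2.331 -4.123
v 1.942 -1.487 -3.292
v 1.851 -2.479 -4.072
v 1.605 -1.635 -3.242
v 1.641 -2.724 -3.886
v 1.395 -1.879 -3.056
v 1.626 -2.986 -3.624
v 1.38 -2.142 -2.793
v 1.809 -3.185 -3.368
v 1.563 -2.34 -2.537
v 2.134 -3.255 -3.2
v 1.888 -2.41 -2.37
v 2.496 -3.175 -3.174
v 2.25 -2.331 -2.343
v 2.781 -2.971 -3.297
v 2.535 -2.126 -2.467
v 2.899 -2.706 -3.531
v 2.652 -1.862 -2.7
v 2.811 -2.466 -3.801
v 2.565 -1.622 -2.97
v -1.055 -1.72 1.831
v -0.273 -2.241 1.022
v -2.607 -2.259 0.678
v -1.825 -2.78 -0.131
v -1.986 -3.287 0.99
v -1.027 -2.953 1.702
v -1.853 -1.547 -0.002
v -0.894 -1.213 0.71
v -0.766 -2.134 -0.112
v -0.848 -3.21 0.502
v -2.032 -1.29 1.198
v -2.114 -2.366 1.812
v 3.848 -2.178 -0.353
v 3.71 -2.946 0.032
v 3.067 -1.792 0.137
v 2.929 -2.559 0.522
v 4.791 -1.761 0.818
v 4.653 -2.528 1.203
v 4.01 -1.374 1.308
v 3.872 -2.142 1.693
f 2 4 1
f 5 2 1
f 1 4 3
f 3 5 1
f 2 8 4
f 6 2 5
f 6 8 2
f 4 8 3
f 7 5 3
f 3 8 7
f 7 6 5
f 8 6 7
f 10 9 13
f 10 13 11
f 11 13 14
f 11 14 12
f 13 9 15
f 13 15 14
f 14 15 16
f 14 16 12
f 15 9 17
f 15 17 16
f 16 17 18
f 16 18 12
f 17 9 19
f 17 19 18
f 18 19 20
f 18 20 12
f 19 9 21
f 19 21 20
f 20 21 22
f 20 22 12
f 21 9 23
f 21 23 22
f 22 23 24
f 22 24 12
f 23 9 25
f 23 25 24
f 24 25 26
f 24 26 12
f 25 9 27
f 25 27 26
f 26 27 28
f 26 28 12
f 27 9 29
f 27 29 28
f 28 29 30
f 28 30 12
f 29 9 31
f 29 31 30
f 30 31 32
f 30 32 12
f 31 9 10
f 31 10 32
f 32 10 11
f 32 11 12
f 33 44 38
f 33 38 34
f 33 34 40
f 33 40 43
f 33 43 44
f 34 38 42
f 38 44 37
f 44 43 35
f 43 40 39
f 40 34 41
f 36 42 37
f 36 37 35
f 36 35 39
f 36 39 41
f 36 41 42
f 37 42 38
f 35 37 44
f 39 35 43
f 41 39 40
f 42 41 34
f 46 48 45
f 49 46 45
f 45 48 47
f 47 49 45
f 46 52 48
f 50 46 49
f 50 52 46
f 48 52 47
f 51 49 47
f 47 52 51
f 51 50 49
f 52 50 51



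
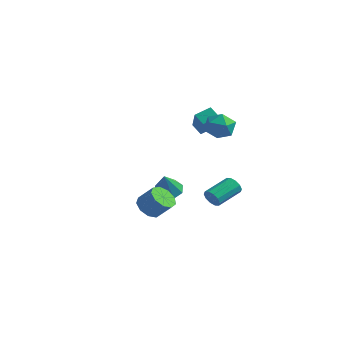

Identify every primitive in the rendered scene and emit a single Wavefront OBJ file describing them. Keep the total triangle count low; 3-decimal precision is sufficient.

v -2.492 2.306 -1.839
v -2.005 2.989 -1.575
v -1.968 1.354 -0.341
v -2.635 3.015 -1.338
v -3.181 2.625 -1.395
v -3.323 2.048 -1.712
v -2.978 1.622 -2.103
v -2.348 1.596 -2.34
v -1.802 1.986 -2.283
v -1.66 2.563 -1.966
v -1.562 4.054 2.354
v -2.216 4.066 2.911
v -1.175 4.988 2.787
v -1.83 5 3.345
v -0.39 2.92 3.755
v -1.045 2.932 4.313
v -0.004 3.854 4.189
v -0.658 3.866 4.746
v 0.815 3.874 3.36
v 1.522 3.143 3.286
v -0.042 2.937 4.414
v 0.665 2.206 4.34
v 0.887 3.085 4.808
v 1.417 3.664 4.156
v 0.063 2.416 3.544
v 0.593 2.995 2.892
v 1.058 2.242 3.399
v 1.567 2.655 4.18
v -0.087 3.425 3.52
v 0.422 3.838 4.301
v 1.368 -3.544 -0.212
v 1.824 -3.069 -0.766
v 2.689 -2.822 0.159
v 2.232 -3.296 0.712
v 1.43 -2.731 -0.488
v 2.295 -2.484 0.437
v 1.007 -2.774 -0.081
v 1.872 -2.527 0.844
v 0.753 -3.176 0.264
v 1.618 -2.929 1.189
v 0.786 -3.751 0.386
v 1.651 -3.504 1.311
v 1.092 -4.228 0.229
v 1.956 -3.981 1.154
v 1.526 -4.385 -0.136
v 2.391 -4.138 0.789
v 1.886 -4.149 -0.536
v 2.751 -3.901 0.389
v 2.004 -3.629 -0.785
v 2.869 -3.382 0.14
v 2.269 0.624 -0.659
v 2.595 0.393 -0.173
v 2.816 2.004 0.446
v 2.491 2.236 -0.041
v 2.847 0.469 -0.46
v 3.068 2.08 0.159
v 2.877 0.604 -0.824
v 3.098 2.215 -0.205
v 2.676 0.748 -1.125
v 2.897 2.359 -0.506
v 2.319 0.844 -1.248
v 2.54 2.455 -0.629
v 1.944 0.856 -1.146
v 2.165 2.467 -0.527
v 1.692 0.78 -0.859
v 1.913 2.391 -0.24
v 1.662 0.645 -0.495
v 1.883 2.256 0.124
v 1.863 0.501 -0.194
v 2.084 2.112 0.425
v 2.22 0.405 -0.071
v 2.441 2.016 0.548
f 2 1 4
f 2 4 3
f 4 1 5
f 4 5 3
f 5 1 6
f 5 6 3
f 6 1 7
f 6 7 3
f 7 1 8
f 7 8 3
f 8 1 9
f 8 9 3
f 9 1 10
f 9 10 3
f 10 1 2
f 10 2 3
f 12 14 11
f 15 12 11
f 11 14 13
f 13 15 11
f 12 18 14
f 16 12 15
f 16 18 12
f 14 18 13
f 17 15 13
f 13 18 17
f 17 16 15
f 18 16 17
f 19 30 24
f 19 24 20
f 19 20 26
f 19 26 29
f 19 29 30
f 20 24 28
f 24 30 23
f 30 29 21
f 29 26 25
f 26 20 27
f 22 28 23
f 22 23 21
f 22 21 25
f 22 25 27
f 22 27 28
f 23 28 24
f 21 23 30
f 25 21 29
f 27 25 26
f 28 27 20
f 32 31 35
f 32 35 33
f 33 35 36
f 33 36 34
f 35 31 37
f 35 37 36
f 36 37 38
f 36 38 34
f 37 31 39
f 37 39 38
f 38 39 40
f 38 40 34
f 39 31 41
f 39 41 40
f 40 41 42
f 40 42 34
f 41 31 43
f 41 43 42
f 42 43 44
f 42 44 34
f 43 31 45
f 43 45 44
f 44 45 46
f 44 46 34
f 45 31 47
f 45 47 46
f 46 47 48
f 46 48 34
f 47 31 49
f 47 49 48
f 48 49 50
f 48 50 34
f 49 31 32
f 49 32 50
f 50 32 33
f 50 33 34
f 52 51 55
f 52 55 53
f 53 55 56
f 53 56 54
f 55 51 57
f 55 57 56
f 56 57 58
f 56 58 54
f 57 51 59
f 57 59 58
f 58 59 60
f 58 60 54
f 59 51 61
f 59 61 60
f 60 61 62
f 60 62 54
f 61 51 63
f 61 63 62
f 62 63 64
f 62 64 54
f 63 51 65
f 63 65 64
f 64 65 66
f 64 66 54
f 65 51 67
f 65 67 66
f 66 67 68
f 66 68 54
f 67 51 69
f 67 69 68
f 68 69 70
f 68 70 54
f 69 51 71
f 69 71 70
f 70 71 72
f 70 72 54
f 71 51 52
f 71 52 72
f 72 52 53
f 72 53 54



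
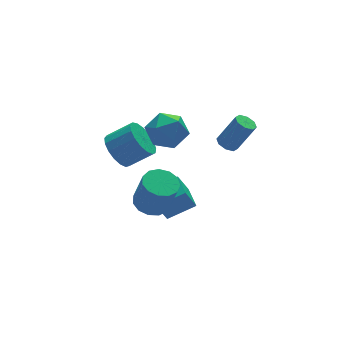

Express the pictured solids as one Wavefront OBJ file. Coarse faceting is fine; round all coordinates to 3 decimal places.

v -2.759 -2.028 -0.009
v -1.816 -1.948 -0.095
v -1.598 -2.531 1.764
v -2.541 -2.612 1.849
v -1.993 -1.472 0.075
v -1.775 -2.056 1.934
v -2.414 -1.173 0.219
v -2.196 -1.757 2.077
v -2.943 -1.146 0.29
v -2.725 -1.729 2.148
v -3.415 -1.398 0.266
v -3.197 -1.982 2.124
v -3.678 -1.851 0.154
v -3.46 -2.434 2.013
v -3.649 -2.36 -0.009
v -3.431 -2.943 1.85
v -3.338 -2.764 -0.172
v -3.12 -3.347 1.686
v -2.843 -2.934 -0.284
v -2.625 -3.517 1.575
v -2.321 -2.817 -0.308
v -2.103 -3.4 1.55
v -1.938 -2.449 -0.238
v -1.72 -3.033 1.621
v 1.474 -1.958 2.651
v 1.867 -2.308 2.363
v 2.7 -2.671 3.94
v 2.306 -2.322 4.229
v 2.007 -1.871 2.39
v 2.839 -2.234 3.967
v 1.834 -1.486 2.57
v 2.666 -1.849 4.147
v 1.45 -1.377 2.798
v 2.283 -1.74 4.375
v 1.08 -1.609 2.94
v 1.913 -1.972 4.517
v 0.941 -2.046 2.913
v 1.773 -2.409 4.49
v 1.114 -2.431 2.733
v 1.946 -2.794 4.31
v 1.497 -2.54 2.505
v 2.33 -2.903 4.082
v -0.816 -0.043 -3.799
v -1.388 0.059 -2.603
v -0.452 1.411 -3.749
v -1.025 1.513 -2.553
v 0.645 -0.433 -3.067
v 0.072 -0.331 -1.871
v 1.008 1.021 -3.017
v 0.436 1.123 -1.821
v -1.279 0.518 1.871
v -0.656 1.412 1.371
v 0.056 0.368 3.269
v 0.679 1.262 2.769
v -0.377 1.486 3.289
v -1.203 1.578 2.425
v 0.603 0.202 2.215
v -0.223 0.294 1.351
v 0.507 1.216 1.584
v -0.099 2.01 2.248
v -0.501 -0.23 2.392
v -1.107 0.564 3.056
v -2.519 2.003 0.793
v -1.791 2.252 0.021
v -0.613 1.705 0.955
v -1.341 1.457 1.727
v -1.819 2.685 0.31
v -0.641 2.138 1.245
v -2.008 2.963 0.71
v -0.83 2.416 1.644
v -2.313 3.02 1.128
v -1.136 2.473 2.063
v -2.666 2.844 1.47
v -1.488 2.297 2.405
v -2.985 2.476 1.657
v -1.808 1.929 2.592
v -3.198 2 1.646
v -2.02 1.453 2.58
v -3.254 1.524 1.439
v -2.077 0.977 2.374
v -3.143 1.158 1.084
v -1.965 0.611 2.019
v -2.888 0.986 0.662
v -1.71 0.439 1.597
v -2.549 1.047 0.271
v -1.371 0.5 1.206
v -2.203 1.327 -0.001
v -1.025 0.78 0.933
v -1.929 1.762 -0.092
v -0.751 1.215 0.843
f 2 1 5
f 2 5 3
f 3 5 6
f 3 6 4
f 5 1 7
f 5 7 6
f 6 7 8
f 6 8 4
f 7 1 9
f 7 9 8
f 8 9 10
f 8 10 4
f 9 1 11
f 9 11 10
f 10 11 12
f 10 12 4
f 11 1 13
f 11 13 12
f 12 13 14
f 12 14 4
f 13 1 15
f 13 15 14
f 14 15 16
f 14 16 4
f 15 1 17
f 15 17 16
f 16 17 18
f 16 18 4
f 17 1 19
f 17 19 18
f 18 19 20
f 18 20 4
f 19 1 21
f 19 21 20
f 20 21 22
f 20 22 4
f 21 1 23
f 21 23 22
f 22 23 24
f 22 24 4
f 23 1 2
f 23 2 24
f 24 2 3
f 24 3 4
f 26 25 29
f 26 29 27
f 27 29 30
f 27 30 28
f 29 25 31
f 29 31 30
f 30 31 32
f 30 32 28
f 31 25 33
f 31 33 32
f 32 33 34
f 32 34 28
f 33 25 35
f 33 35 34
f 34 35 36
f 34 36 28
f 35 25 37
f 35 37 36
f 36 37 38
f 36 38 28
f 37 25 39
f 37 39 38
f 38 39 40
f 38 40 28
f 39 25 41
f 39 41 40
f 40 41 42
f 40 42 28
f 41 25 26
f 41 26 42
f 42 26 27
f 42 27 28
f 44 46 43
f 47 44 43
f 43 46 45
f 45 47 43
f 44 50 46
f 48 44 47
f 48 50 44
f 46 50 45
f 49 47 45
f 45 50 49
f 49 48 47
f 50 48 49
f 51 62 56
f 51 56 52
f 51 52 58
f 51 58 61
f 51 61 62
f 52 56 60
f 56 62 55
f 62 61 53
f 61 58 57
f 58 52 59
f 54 60 55
f 54 55 53
f 54 53 57
f 54 57 59
f 54 59 60
f 55 60 56
f 53 55 62
f 57 53 61
f 59 57 58
f 60 59 52
f 64 63 67
f 64 67 65
f 65 67 68
f 65 68 66
f 67 63 69
f 67 69 68
f 68 69 70
f 68 70 66
f 69 63 71
f 69 71 70
f 70 71 72
f 70 72 66
f 71 63 73
f 71 73 72
f 72 73 74
f 72 74 66
f 73 63 75
f 73 75 74
f 74 75 76
f 74 76 66
f 75 63 77
f 75 77 76
f 76 77 78
f 76 78 66
f 77 63 79
f 77 79 78
f 78 79 80
f 78 80 66
f 79 63 81
f 79 81 80
f 80 81 82
f 80 82 66
f 81 63 83
f 81 83 82
f 82 83 84
f 82 84 66
f 83 63 85
f 83 85 84
f 84 85 86
f 84 86 66
f 85 63 87
f 85 87 86
f 86 87 88
f 86 88 66
f 87 63 89
f 87 89 88
f 88 89 90
f 88 90 66
f 89 63 64
f 89 64 90
f 90 64 65
f 90 65 66



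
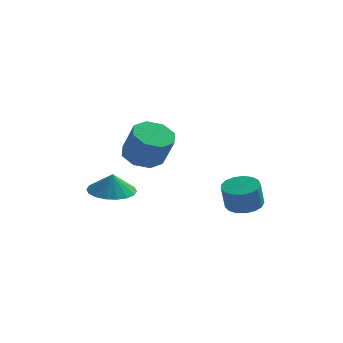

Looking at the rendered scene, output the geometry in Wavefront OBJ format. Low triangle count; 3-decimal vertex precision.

v -0.432 1.183 2.232
v 0.343 1.77 2.106
v 0.947 1.284 3.563
v 0.172 0.697 3.688
v -0.224 2.114 2.456
v 0.379 1.628 3.913
v -0.913 1.913 2.674
v -0.31 1.427 4.131
v -1.32 1.284 2.633
v -0.717 0.798 4.09
v -1.207 0.596 2.357
v -0.603 0.11 3.814
v -0.639 0.252 2.007
v -0.036 -0.234 3.464
v 0.05 0.453 1.789
v 0.653 -0.033 3.246
v 0.457 1.082 1.83
v 1.06 0.596 3.287
v 3.555 3.917 -1.515
v 4.424 3.993 -1.404
v 4.295 3.66 -0.154
v 3.425 3.583 -0.265
v 4.277 4.378 -1.317
v 4.148 4.045 -0.067
v 3.965 4.657 -1.275
v 3.835 4.324 -0.025
v 3.558 4.767 -1.288
v 3.429 4.434 -0.038
v 3.151 4.681 -1.353
v 3.021 4.348 -0.103
v 2.836 4.421 -1.455
v 2.707 4.088 -0.205
v 2.686 4.045 -1.571
v 2.556 3.712 -0.321
v 2.735 3.639 -1.674
v 2.605 3.306 -0.424
v 2.972 3.297 -1.74
v 2.842 2.964 -0.49
v 3.342 3.097 -1.755
v 3.212 2.764 -0.505
v 3.761 3.085 -1.715
v 3.631 2.752 -0.465
v 4.133 3.263 -1.629
v 4.003 2.93 -0.379
v 4.372 3.591 -1.517
v 4.243 3.258 -0.267
v -1.759 0.997 0.103
v -0.714 0.742 0.003
v -1.681 0.923 1.097
v -0.704 1.221 0.037
v -0.904 1.656 0.085
v -1.272 1.96 0.136
v -1.737 2.074 0.181
v -2.207 1.974 0.21
v -2.587 1.68 0.218
v -2.804 1.251 0.203
v -2.813 0.772 0.169
v -2.614 0.337 0.121
v -2.245 0.033 0.07
v -1.78 -0.08 0.025
v -1.311 0.02 -0.004
v -0.93 0.313 -0.012
f 2 1 5
f 2 5 3
f 3 5 6
f 3 6 4
f 5 1 7
f 5 7 6
f 6 7 8
f 6 8 4
f 7 1 9
f 7 9 8
f 8 9 10
f 8 10 4
f 9 1 11
f 9 11 10
f 10 11 12
f 10 12 4
f 11 1 13
f 11 13 12
f 12 13 14
f 12 14 4
f 13 1 15
f 13 15 14
f 14 15 16
f 14 16 4
f 15 1 17
f 15 17 16
f 16 17 18
f 16 18 4
f 17 1 2
f 17 2 18
f 18 2 3
f 18 3 4
f 20 19 23
f 20 23 21
f 21 23 24
f 21 24 22
f 23 19 25
f 23 25 24
f 24 25 26
f 24 26 22
f 25 19 27
f 25 27 26
f 26 27 28
f 26 28 22
f 27 19 29
f 27 29 28
f 28 29 30
f 28 30 22
f 29 19 31
f 29 31 30
f 30 31 32
f 30 32 22
f 31 19 33
f 31 33 32
f 32 33 34
f 32 34 22
f 33 19 35
f 33 35 34
f 34 35 36
f 34 36 22
f 35 19 37
f 35 37 36
f 36 37 38
f 36 38 22
f 37 19 39
f 37 39 38
f 38 39 40
f 38 40 22
f 39 19 41
f 39 41 40
f 40 41 42
f 40 42 22
f 41 19 43
f 41 43 42
f 42 43 44
f 42 44 22
f 43 19 45
f 43 45 44
f 44 45 46
f 44 46 22
f 45 19 20
f 45 20 46
f 46 20 21
f 46 21 22
f 48 47 50
f 48 50 49
f 50 47 51
f 50 51 49
f 51 47 52
f 51 52 49
f 52 47 53
f 52 53 49
f 53 47 54
f 53 54 49
f 54 47 55
f 54 55 49
f 55 47 56
f 55 56 49
f 56 47 57
f 56 57 49
f 57 47 58
f 57 58 49
f 58 47 59
f 58 59 49
f 59 47 60
f 59 60 49
f 60 47 61
f 60 61 49
f 61 47 62
f 61 62 49
f 62 47 48
f 62 48 49



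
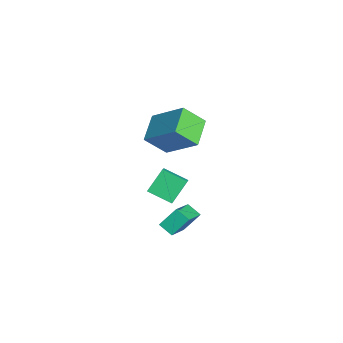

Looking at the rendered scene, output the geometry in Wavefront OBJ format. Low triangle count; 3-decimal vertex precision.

v 2.043 -2.535 -1.496
v 1.914 -1.665 -0.608
v 0.461 -1.585 -2.657
v 0.332 -0.715 -1.768
v 2.628 -2.045 -1.892
v 2.499 -1.175 -1.003
v 1.046 -1.095 -3.052
v 0.917 -0.225 -2.164
v -1.442 -0.98 2.601
v -1.522 -2.062 3.694
v -0.202 0.265 3.924
v -0.281 -0.817 5.017
v -0.099 -1.683 2.003
v -0.178 -2.765 3.096
v 1.142 -0.438 3.326
v 1.062 -1.52 4.419
v -0.832 -2.495 -1.388
v -1.409 -1.586 -0.344
v -1.902 -2.194 -2.24
v -2.478 -1.285 -1.195
v -0.102 -1.415 -1.925
v -0.678 -0.506 -0.88
v -1.171 -1.114 -2.776
v -1.748 -0.205 -1.732
f 2 4 1
f 5 2 1
f 1 4 3
f 3 5 1
f 2 8 4
f 6 2 5
f 6 8 2
f 4 8 3
f 7 5 3
f 3 8 7
f 7 6 5
f 8 6 7
f 10 12 9
f 13 10 9
f 9 12 11
f 11 13 9
f 10 16 12
f 14 10 13
f 14 16 10
f 12 16 11
f 15 13 11
f 11 16 15
f 15 14 13
f 16 14 15
f 18 20 17
f 21 18 17
f 17 20 19
f 19 21 17
f 18 24 20
f 22 18 21
f 22 24 18
f 20 24 19
f 23 21 19
f 19 24 23
f 23 22 21
f 24 22 23



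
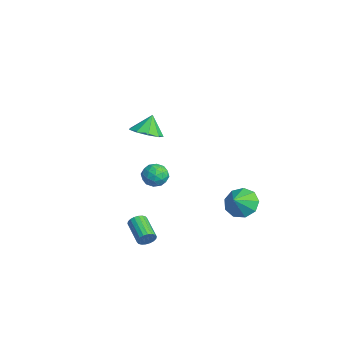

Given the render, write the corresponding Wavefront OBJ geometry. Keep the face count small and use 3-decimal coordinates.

v -4.452 1.699 -1.833
v -3.875 2.017 -1.328
v -3.525 0.903 -2.392
v -2.948 1.221 -1.887
v -3.549 0.737 -1.579
v -4.122 1.229 -1.233
v -3.278 1.691 -2.487
v -3.851 2.183 -2.141
v -3.149 2.012 -1.732
v -3.316 1.423 -1.17
v -4.084 1.497 -2.55
v -4.251 0.908 -1.988
v -4.245 1.928 -1.531
v -3.155 0.992 -2.189
v -3.508 0.708 -2.008
v -3.169 0.895 -1.711
v -4.39 1.465 -1.476
v -4.051 1.652 -1.179
v -3.859 0.9 -1.326
v -3.349 1.268 -2.541
v -3.01 1.455 -2.244
v -4.231 2.025 -2.009
v -3.892 2.212 -1.712
v -3.541 2.02 -2.394
v -3.479 2.112 -1.472
v -2.934 1.644 -1.801
v -3.128 1.92 -2.153
v -3.465 2.209 -1.95
v -3.577 1.765 -1.142
v -3.032 1.297 -1.471
v -3.385 1.013 -1.289
v -3.722 1.302 -1.086
v -3.151 1.762 -1.379
v -4.368 1.623 -2.249
v -3.823 1.155 -2.578
v -3.678 1.618 -2.634
v -4.015 1.907 -2.431
v -4.466 1.276 -1.919
v -3.921 0.808 -2.248
v -3.935 0.711 -1.77
v -4.272 1 -1.567
v -4.249 1.158 -2.341
v 3.146 4.215 -0.454
v 3.467 3.679 -1.209
v 3.774 3.565 0.274
v 3.88 4.197 -1.103
v 3.949 4.723 -0.693
v 3.642 5.011 -0.171
v 3.103 4.927 0.218
v 2.584 4.509 0.294
v 2.328 3.953 0.019
v 2.455 3.52 -0.477
v 2.905 3.412 -0.962
v 4.187 -1.136 -1.619
v 4.378 -1.356 -1.176
v 2.984 -1.483 -0.638
v 2.793 -1.264 -1.081
v 4.377 -1.125 -1.124
v 2.983 -1.253 -0.586
v 4.338 -0.897 -1.171
v 2.944 -1.025 -0.633
v 4.27 -0.717 -1.306
v 2.875 -0.844 -0.768
v 4.185 -0.619 -1.503
v 2.79 -0.746 -0.965
v 4.1 -0.624 -1.723
v 2.706 -0.751 -1.185
v 4.033 -0.73 -1.923
v 2.639 -0.858 -1.385
v 3.996 -0.917 -2.062
v 2.602 -1.044 -1.524
v 3.997 -1.147 -2.114
v 2.603 -1.275 -1.576
v 4.036 -1.375 -2.067
v 2.642 -1.503 -1.529
v 4.105 -1.556 -1.932
v 2.71 -1.683 -1.394
v 4.19 -1.654 -1.735
v 2.795 -1.781 -1.197
v 4.274 -1.649 -1.515
v 2.88 -1.776 -0.977
v 4.341 -1.542 -1.315
v 2.947 -1.67 -0.777
v -0.849 0.204 3.256
v 0.05 0.077 3.569
v -1.171 0.656 4.364
v -0.014 0.676 3.306
v -0.469 1.053 3.02
v -1.101 1.033 2.844
v -1.616 0.625 2.861
v -1.771 0.02 3.063
v -1.495 -0.499 3.355
v -0.917 -0.69 3.6
v -0.307 -0.462 3.685
f 1 38 17
f 38 12 41
f 17 41 6
f 38 41 17
f 1 17 13
f 17 6 18
f 13 18 2
f 17 18 13
f 1 13 22
f 13 2 23
f 22 23 8
f 13 23 22
f 1 22 34
f 22 8 37
f 34 37 11
f 22 37 34
f 1 34 38
f 34 11 42
f 38 42 12
f 34 42 38
f 2 18 29
f 18 6 32
f 29 32 10
f 18 32 29
f 6 41 19
f 41 12 40
f 19 40 5
f 41 40 19
f 12 42 39
f 42 11 35
f 39 35 3
f 42 35 39
f 11 37 36
f 37 8 24
f 36 24 7
f 37 24 36
f 8 23 28
f 23 2 25
f 28 25 9
f 23 25 28
f 4 30 16
f 30 10 31
f 16 31 5
f 30 31 16
f 4 16 14
f 16 5 15
f 14 15 3
f 16 15 14
f 4 14 21
f 14 3 20
f 21 20 7
f 14 20 21
f 4 21 26
f 21 7 27
f 26 27 9
f 21 27 26
f 4 26 30
f 26 9 33
f 30 33 10
f 26 33 30
f 5 31 19
f 31 10 32
f 19 32 6
f 31 32 19
f 3 15 39
f 15 5 40
f 39 40 12
f 15 40 39
f 7 20 36
f 20 3 35
f 36 35 11
f 20 35 36
f 9 27 28
f 27 7 24
f 28 24 8
f 27 24 28
f 10 33 29
f 33 9 25
f 29 25 2
f 33 25 29
f 44 43 46
f 44 46 45
f 46 43 47
f 46 47 45
f 47 43 48
f 47 48 45
f 48 43 49
f 48 49 45
f 49 43 50
f 49 50 45
f 50 43 51
f 50 51 45
f 51 43 52
f 51 52 45
f 52 43 53
f 52 53 45
f 53 43 44
f 53 44 45
f 55 54 58
f 55 58 56
f 56 58 59
f 56 59 57
f 58 54 60
f 58 60 59
f 59 60 61
f 59 61 57
f 60 54 62
f 60 62 61
f 61 62 63
f 61 63 57
f 62 54 64
f 62 64 63
f 63 64 65
f 63 65 57
f 64 54 66
f 64 66 65
f 65 66 67
f 65 67 57
f 66 54 68
f 66 68 67
f 67 68 69
f 67 69 57
f 68 54 70
f 68 70 69
f 69 70 71
f 69 71 57
f 70 54 72
f 70 72 71
f 71 72 73
f 71 73 57
f 72 54 74
f 72 74 73
f 73 74 75
f 73 75 57
f 74 54 76
f 74 76 75
f 75 76 77
f 75 77 57
f 76 54 78
f 76 78 77
f 77 78 79
f 77 79 57
f 78 54 80
f 78 80 79
f 79 80 81
f 79 81 57
f 80 54 82
f 80 82 81
f 81 82 83
f 81 83 57
f 82 54 55
f 82 55 83
f 83 55 56
f 83 56 57
f 85 84 87
f 85 87 86
f 87 84 88
f 87 88 86
f 88 84 89
f 88 89 86
f 89 84 90
f 89 90 86
f 90 84 91
f 90 91 86
f 91 84 92
f 91 92 86
f 92 84 93
f 92 93 86
f 93 84 94
f 93 94 86
f 94 84 85
f 94 85 86



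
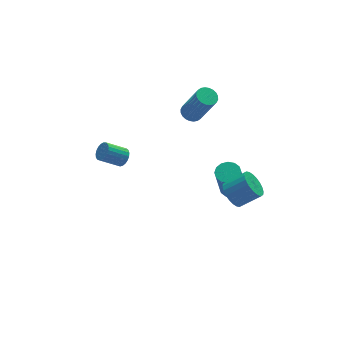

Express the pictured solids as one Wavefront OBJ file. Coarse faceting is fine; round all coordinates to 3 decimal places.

v -2.743 1.453 1.125
v -2.421 1.485 1.545
v -3.395 1.72 2.275
v -3.717 1.687 1.855
v -2.424 1.693 1.473
v -3.399 1.928 2.203
v -2.482 1.86 1.342
v -3.457 2.095 2.072
v -2.586 1.957 1.173
v -3.56 2.191 1.902
v -2.716 1.966 0.995
v -3.691 2.201 1.725
v -2.851 1.886 0.841
v -3.826 2.121 1.57
v -2.968 1.732 0.735
v -3.942 1.966 1.465
v -3.045 1.529 0.697
v -4.02 1.764 1.426
v -3.07 1.313 0.733
v -4.045 1.548 1.462
v -3.039 1.121 0.836
v -4.013 1.356 1.566
v -2.956 0.987 0.99
v -3.931 1.221 1.72
v -2.836 0.933 1.167
v -3.811 1.167 1.897
v -2.701 0.969 1.337
v -3.675 1.203 2.067
v -2.572 1.088 1.47
v -3.547 1.323 2.2
v -2.473 1.271 1.544
v -3.448 1.506 2.273
v 2.188 3.905 0.331
v 2.756 4.04 0.244
v 3.24 3.231 2.142
v 2.672 3.095 2.229
v 2.679 4.232 0.345
v 3.163 3.423 2.244
v 2.527 4.374 0.444
v 3.011 3.565 2.343
v 2.324 4.444 0.526
v 2.808 3.635 2.425
v 2.1 4.433 0.578
v 2.584 3.624 2.477
v 1.89 4.341 0.593
v 2.373 3.532 2.491
v 1.724 4.182 0.567
v 2.208 3.373 2.466
v 1.63 3.982 0.506
v 2.114 3.173 2.405
v 1.62 3.769 0.418
v 2.104 2.96 2.316
v 1.697 3.577 0.316
v 2.181 2.768 2.215
v 1.849 3.435 0.217
v 2.333 2.626 2.116
v 2.052 3.365 0.135
v 2.536 2.556 2.034
v 2.276 3.376 0.083
v 2.76 2.567 1.982
v 2.487 3.468 0.069
v 2.97 2.659 1.967
v 2.652 3.627 0.094
v 3.136 2.818 1.993
v 2.746 3.827 0.155
v 3.23 3.018 2.054
v 1.123 -2.642 0.198
v 1.566 -2.088 -0.101
v 2.541 -2.445 0.682
v 2.097 -2.998 0.982
v 1.437 -1.942 0.127
v 2.411 -2.299 0.91
v 1.259 -1.902 0.366
v 2.233 -2.259 1.149
v 1.061 -1.975 0.579
v 2.035 -2.332 1.362
v 0.872 -2.15 0.735
v 1.846 -2.506 1.518
v 0.721 -2.399 0.809
v 1.696 -2.756 1.592
v 0.632 -2.685 0.79
v 1.606 -3.042 1.573
v 0.617 -2.964 0.681
v 1.591 -3.321 1.464
v 0.679 -3.195 0.498
v 1.654 -3.552 1.281
v 0.809 -3.341 0.27
v 1.783 -3.698 1.053
v 0.987 -3.381 0.031
v 1.961 -3.738 0.814
v 1.185 -3.308 -0.182
v 2.159 -3.665 0.601
v 1.374 -3.134 -0.338
v 2.348 -3.49 0.445
v 1.524 -2.884 -0.412
v 2.499 -3.241 0.371
v 1.614 -2.598 -0.393
v 2.588 -2.955 0.39
v 1.629 -2.319 -0.284
v 2.603 -2.676 0.499
v 2.22 -0.637 -1.723
v 2.86 -0.637 -1.561
v 2.4 -0.963 0.264
v 1.76 -0.963 0.103
v 2.761 -0.312 -1.528
v 2.3 -0.637 0.297
v 2.516 -0.074 -1.548
v 2.056 -0.399 0.278
v 2.193 0.013 -1.614
v 1.732 -0.312 0.211
v 1.876 -0.074 -1.709
v 1.416 -0.399 0.116
v 1.652 -0.312 -1.808
v 1.192 -0.637 0.017
v 1.58 -0.637 -1.884
v 1.12 -0.963 -0.059
v 1.68 -0.963 -1.917
v 1.219 -1.288 -0.092
v 1.924 -1.201 -1.898
v 1.464 -1.526 -0.072
v 2.248 -1.288 -1.831
v 1.787 -1.613 -0.006
v 2.564 -1.201 -1.736
v 2.104 -1.526 0.089
v 2.788 -0.963 -1.637
v 2.328 -1.288 0.188
f 2 1 5
f 2 5 3
f 3 5 6
f 3 6 4
f 5 1 7
f 5 7 6
f 6 7 8
f 6 8 4
f 7 1 9
f 7 9 8
f 8 9 10
f 8 10 4
f 9 1 11
f 9 11 10
f 10 11 12
f 10 12 4
f 11 1 13
f 11 13 12
f 12 13 14
f 12 14 4
f 13 1 15
f 13 15 14
f 14 15 16
f 14 16 4
f 15 1 17
f 15 17 16
f 16 17 18
f 16 18 4
f 17 1 19
f 17 19 18
f 18 19 20
f 18 20 4
f 19 1 21
f 19 21 20
f 20 21 22
f 20 22 4
f 21 1 23
f 21 23 22
f 22 23 24
f 22 24 4
f 23 1 25
f 23 25 24
f 24 25 26
f 24 26 4
f 25 1 27
f 25 27 26
f 26 27 28
f 26 28 4
f 27 1 29
f 27 29 28
f 28 29 30
f 28 30 4
f 29 1 31
f 29 31 30
f 30 31 32
f 30 32 4
f 31 1 2
f 31 2 32
f 32 2 3
f 32 3 4
f 34 33 37
f 34 37 35
f 35 37 38
f 35 38 36
f 37 33 39
f 37 39 38
f 38 39 40
f 38 40 36
f 39 33 41
f 39 41 40
f 40 41 42
f 40 42 36
f 41 33 43
f 41 43 42
f 42 43 44
f 42 44 36
f 43 33 45
f 43 45 44
f 44 45 46
f 44 46 36
f 45 33 47
f 45 47 46
f 46 47 48
f 46 48 36
f 47 33 49
f 47 49 48
f 48 49 50
f 48 50 36
f 49 33 51
f 49 51 50
f 50 51 52
f 50 52 36
f 51 33 53
f 51 53 52
f 52 53 54
f 52 54 36
f 53 33 55
f 53 55 54
f 54 55 56
f 54 56 36
f 55 33 57
f 55 57 56
f 56 57 58
f 56 58 36
f 57 33 59
f 57 59 58
f 58 59 60
f 58 60 36
f 59 33 61
f 59 61 60
f 60 61 62
f 60 62 36
f 61 33 63
f 61 63 62
f 62 63 64
f 62 64 36
f 63 33 65
f 63 65 64
f 64 65 66
f 64 66 36
f 65 33 34
f 65 34 66
f 66 34 35
f 66 35 36
f 68 67 71
f 68 71 69
f 69 71 72
f 69 72 70
f 71 67 73
f 71 73 72
f 72 73 74
f 72 74 70
f 73 67 75
f 73 75 74
f 74 75 76
f 74 76 70
f 75 67 77
f 75 77 76
f 76 77 78
f 76 78 70
f 77 67 79
f 77 79 78
f 78 79 80
f 78 80 70
f 79 67 81
f 79 81 80
f 80 81 82
f 80 82 70
f 81 67 83
f 81 83 82
f 82 83 84
f 82 84 70
f 83 67 85
f 83 85 84
f 84 85 86
f 84 86 70
f 85 67 87
f 85 87 86
f 86 87 88
f 86 88 70
f 87 67 89
f 87 89 88
f 88 89 90
f 88 90 70
f 89 67 91
f 89 91 90
f 90 91 92
f 90 92 70
f 91 67 93
f 91 93 92
f 92 93 94
f 92 94 70
f 93 67 95
f 93 95 94
f 94 95 96
f 94 96 70
f 95 67 97
f 95 97 96
f 96 97 98
f 96 98 70
f 97 67 99
f 97 99 98
f 98 99 100
f 98 100 70
f 99 67 68
f 99 68 100
f 100 68 69
f 100 69 70
f 102 101 105
f 102 105 103
f 103 105 106
f 103 106 104
f 105 101 107
f 105 107 106
f 106 107 108
f 106 108 104
f 107 101 109
f 107 109 108
f 108 109 110
f 108 110 104
f 109 101 111
f 109 111 110
f 110 111 112
f 110 112 104
f 111 101 113
f 111 113 112
f 112 113 114
f 112 114 104
f 113 101 115
f 113 115 114
f 114 115 116
f 114 116 104
f 115 101 117
f 115 117 116
f 116 117 118
f 116 118 104
f 117 101 119
f 117 119 118
f 118 119 120
f 118 120 104
f 119 101 121
f 119 121 120
f 120 121 122
f 120 122 104
f 121 101 123
f 121 123 122
f 122 123 124
f 122 124 104
f 123 101 125
f 123 125 124
f 124 125 126
f 124 126 104
f 125 101 102
f 125 102 126
f 126 102 103
f 126 103 104



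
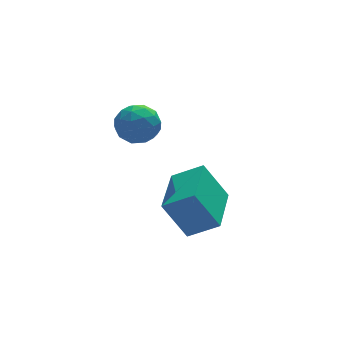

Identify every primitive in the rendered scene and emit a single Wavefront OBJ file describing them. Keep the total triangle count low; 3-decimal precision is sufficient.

v -4.448 3.91 2.628
v -3.611 3.995 2.632
v -4.369 3.085 3.708
v -3.532 3.17 3.712
v -4.023 3.822 3.918
v -4.071 4.332 3.251
v -3.909 2.748 3.089
v -3.957 3.258 2.422
v -3.278 3.278 2.917
v -3.348 3.941 3.43
v -4.632 3.139 2.91
v -4.702 3.802 3.423
v -4.036 4.025 2.535
v -3.944 3.055 3.805
v -4.232 3.438 3.926
v -3.74 3.488 3.928
v -4.307 4.223 2.899
v -3.815 4.273 2.901
v -4.057 4.171 3.657
v -4.165 2.807 3.439
v -3.673 2.857 3.441
v -4.24 3.592 2.412
v -3.748 3.642 2.414
v -3.923 2.909 2.683
v -3.349 3.653 2.705
v -3.302 3.168 3.34
v -3.523 2.92 2.974
v -3.552 3.22 2.582
v -3.39 4.043 3.007
v -3.344 3.558 3.641
v -3.632 3.941 3.762
v -3.661 4.241 3.37
v -3.194 3.621 3.174
v -4.636 3.522 2.699
v -4.59 3.037 3.333
v -4.319 2.839 2.97
v -4.348 3.139 2.578
v -4.678 3.912 3
v -4.631 3.427 3.635
v -4.428 3.86 3.758
v -4.457 4.16 3.366
v -4.786 3.459 3.166
v -4.48 -0.156 1.916
v -3.559 -0.642 2.552
v -3.523 1.577 1.855
v -2.602 1.091 2.491
v -3.778 -0.591 0.569
v -2.857 -1.077 1.205
v -2.821 1.142 0.508
v -1.9 0.656 1.144
f 1 38 17
f 38 12 41
f 17 41 6
f 38 41 17
f 1 17 13
f 17 6 18
f 13 18 2
f 17 18 13
f 1 13 22
f 13 2 23
f 22 23 8
f 13 23 22
f 1 22 34
f 22 8 37
f 34 37 11
f 22 37 34
f 1 34 38
f 34 11 42
f 38 42 12
f 34 42 38
f 2 18 29
f 18 6 32
f 29 32 10
f 18 32 29
f 6 41 19
f 41 12 40
f 19 40 5
f 41 40 19
f 12 42 39
f 42 11 35
f 39 35 3
f 42 35 39
f 11 37 36
f 37 8 24
f 36 24 7
f 37 24 36
f 8 23 28
f 23 2 25
f 28 25 9
f 23 25 28
f 4 30 16
f 30 10 31
f 16 31 5
f 30 31 16
f 4 16 14
f 16 5 15
f 14 15 3
f 16 15 14
f 4 14 21
f 14 3 20
f 21 20 7
f 14 20 21
f 4 21 26
f 21 7 27
f 26 27 9
f 21 27 26
f 4 26 30
f 26 9 33
f 30 33 10
f 26 33 30
f 5 31 19
f 31 10 32
f 19 32 6
f 31 32 19
f 3 15 39
f 15 5 40
f 39 40 12
f 15 40 39
f 7 20 36
f 20 3 35
f 36 35 11
f 20 35 36
f 9 27 28
f 27 7 24
f 28 24 8
f 27 24 28
f 10 33 29
f 33 9 25
f 29 25 2
f 33 25 29
f 44 46 43
f 47 44 43
f 43 46 45
f 45 47 43
f 44 50 46
f 48 44 47
f 48 50 44
f 46 50 45
f 49 47 45
f 45 50 49
f 49 48 47
f 50 48 49



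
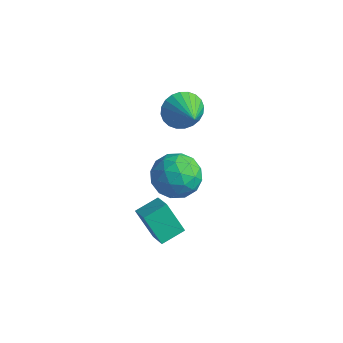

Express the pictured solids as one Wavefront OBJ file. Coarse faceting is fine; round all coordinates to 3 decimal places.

v -2.064 3.589 0.872
v -1.524 3.682 0.024
v -0.716 2.831 1.648
v -1.439 4.021 0.207
v -1.45 4.294 0.492
v -1.553 4.459 0.834
v -1.735 4.492 1.182
v -1.967 4.387 1.483
v -2.213 4.161 1.691
v -2.437 3.848 1.775
v -2.604 3.495 1.721
v -2.689 3.156 1.538
v -2.679 2.884 1.253
v -2.575 2.718 0.911
v -2.394 2.685 0.563
v -2.162 2.79 0.262
v -1.915 3.016 0.054
v -1.691 3.33 -0.03
v 1.256 -2.119 -1.43
v 0.357 -2.231 -0.111
v 1.599 -1.06 -1.105
v 0.7 -1.172 0.213
v 2.16 -2.588 -0.853
v 1.261 -2.7 0.465
v 2.503 -1.529 -0.529
v 1.604 -1.641 0.79
v -0.106 1.29 0.825
v 1.072 1.087 0.738
v -0.452 -0.207 -0.358
v 0.726 -0.41 -0.445
v 0.157 -0.617 0.59
v 0.371 0.309 1.321
v 0.249 0.571 -0.941
v 0.463 1.497 -0.21
v 1.291 0.642 -0.354
v 1.235 -0.092 0.592
v -0.615 0.972 -0.212
v -0.671 0.238 0.734
v 0.514 1.32 0.885
v 0.106 -0.44 -0.505
v -0.228 -0.561 0.103
v 0.465 -0.681 0.052
v 0.102 0.863 1.228
v 0.794 0.743 1.177
v 0.256 -0.258 1.09
v -0.174 0.137 -0.797
v 0.518 0.017 -0.848
v 0.155 1.561 0.328
v 0.848 1.441 0.277
v 0.364 1.138 -0.71
v 1.335 0.939 0.192
v 1.131 0.059 -0.503
v 0.851 0.636 -0.794
v 0.977 1.18 -0.364
v 1.302 0.508 0.748
v 1.098 -0.372 0.053
v 0.764 -0.494 0.661
v 0.89 0.05 1.091
v 1.43 0.247 0.107
v -0.478 1.252 0.327
v -0.682 0.372 -0.368
v -0.27 0.83 -0.711
v -0.144 1.374 -0.281
v -0.511 0.821 0.883
v -0.715 -0.059 0.188
v -0.357 -0.3 0.744
v -0.231 0.244 1.174
v -0.81 0.633 0.273
f 2 1 4
f 2 4 3
f 4 1 5
f 4 5 3
f 5 1 6
f 5 6 3
f 6 1 7
f 6 7 3
f 7 1 8
f 7 8 3
f 8 1 9
f 8 9 3
f 9 1 10
f 9 10 3
f 10 1 11
f 10 11 3
f 11 1 12
f 11 12 3
f 12 1 13
f 12 13 3
f 13 1 14
f 13 14 3
f 14 1 15
f 14 15 3
f 15 1 16
f 15 16 3
f 16 1 17
f 16 17 3
f 17 1 18
f 17 18 3
f 18 1 2
f 18 2 3
f 20 22 19
f 23 20 19
f 19 22 21
f 21 23 19
f 20 26 22
f 24 20 23
f 24 26 20
f 22 26 21
f 25 23 21
f 21 26 25
f 25 24 23
f 26 24 25
f 27 64 43
f 64 38 67
f 43 67 32
f 64 67 43
f 27 43 39
f 43 32 44
f 39 44 28
f 43 44 39
f 27 39 48
f 39 28 49
f 48 49 34
f 39 49 48
f 27 48 60
f 48 34 63
f 60 63 37
f 48 63 60
f 27 60 64
f 60 37 68
f 64 68 38
f 60 68 64
f 28 44 55
f 44 32 58
f 55 58 36
f 44 58 55
f 32 67 45
f 67 38 66
f 45 66 31
f 67 66 45
f 38 68 65
f 68 37 61
f 65 61 29
f 68 61 65
f 37 63 62
f 63 34 50
f 62 50 33
f 63 50 62
f 34 49 54
f 49 28 51
f 54 51 35
f 49 51 54
f 30 56 42
f 56 36 57
f 42 57 31
f 56 57 42
f 30 42 40
f 42 31 41
f 40 41 29
f 42 41 40
f 30 40 47
f 40 29 46
f 47 46 33
f 40 46 47
f 30 47 52
f 47 33 53
f 52 53 35
f 47 53 52
f 30 52 56
f 52 35 59
f 56 59 36
f 52 59 56
f 31 57 45
f 57 36 58
f 45 58 32
f 57 58 45
f 29 41 65
f 41 31 66
f 65 66 38
f 41 66 65
f 33 46 62
f 46 29 61
f 62 61 37
f 46 61 62
f 35 53 54
f 53 33 50
f 54 50 34
f 53 50 54
f 36 59 55
f 59 35 51
f 55 51 28
f 59 51 55

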